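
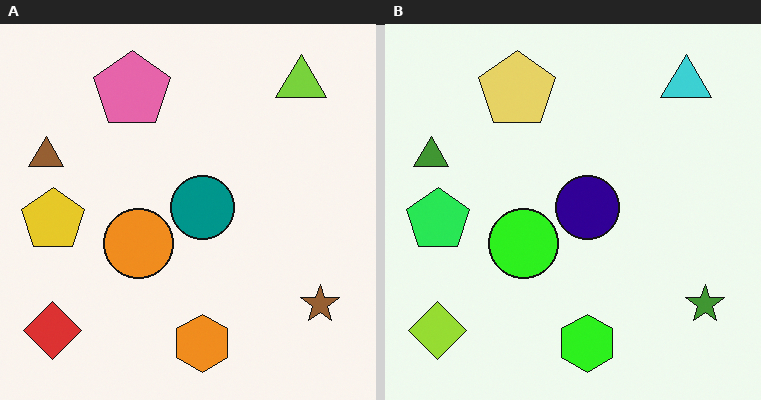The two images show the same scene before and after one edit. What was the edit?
The image was hue-shifted noticeably.

Every shape's color has rotated by the same amount around the hue wheel — a uniform hue shift.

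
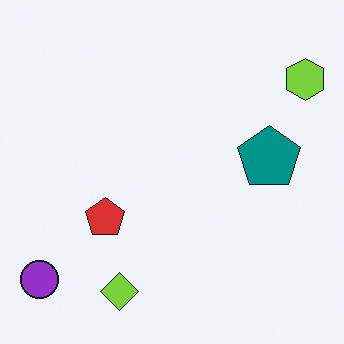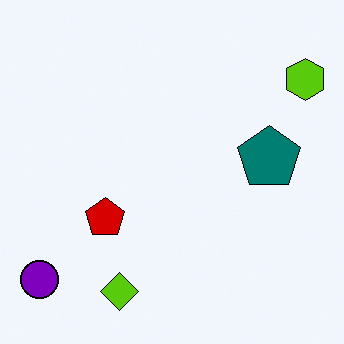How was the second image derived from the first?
The second image is the first given slightly increased contrast.

Tones are pushed away from mid-grey across the whole image — a global contrast change.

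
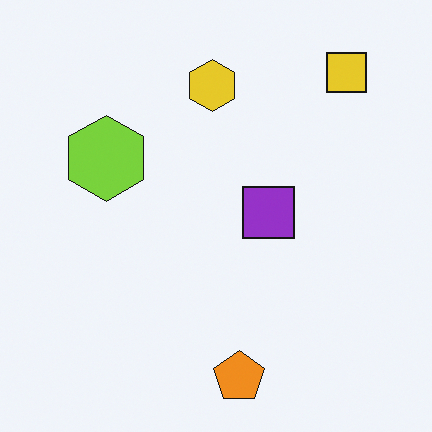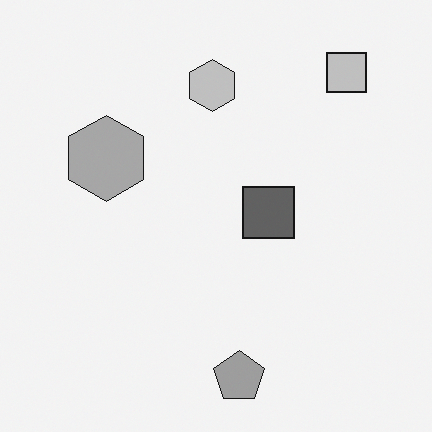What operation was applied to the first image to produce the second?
The transformation is: converted to grayscale.

All color is removed — every shape is now a shade of grey.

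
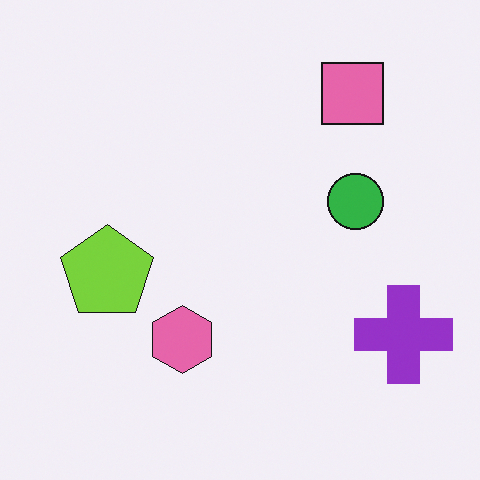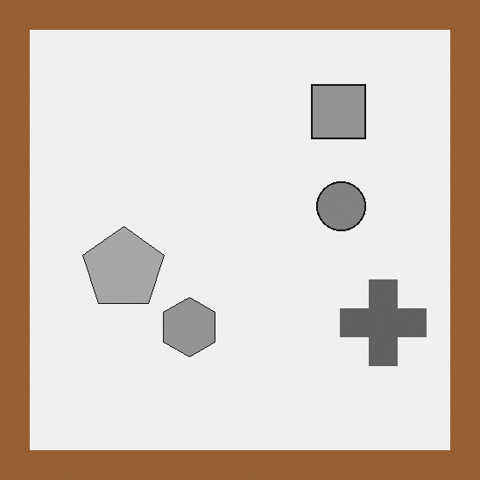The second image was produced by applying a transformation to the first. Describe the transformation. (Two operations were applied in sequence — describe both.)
It was converted to grayscale, then framed with a brown border.

All color is removed — every shape is now a shade of grey. A solid brown frame runs around the edge of the second image, with the content slightly shrunk inside it.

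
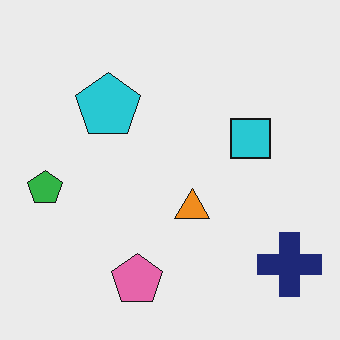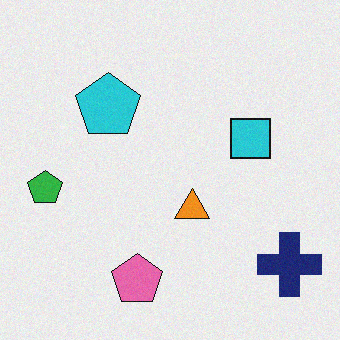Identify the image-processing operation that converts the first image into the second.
The image was degraded with light additive noise.

Random speckle covers the whole image, including the flat background.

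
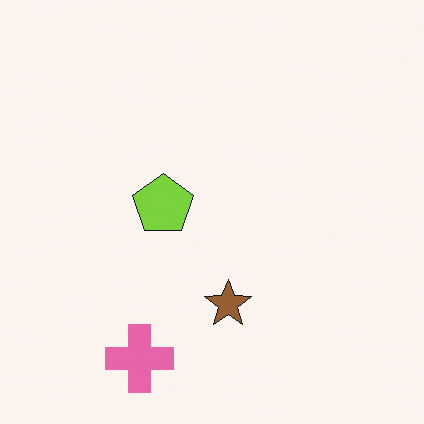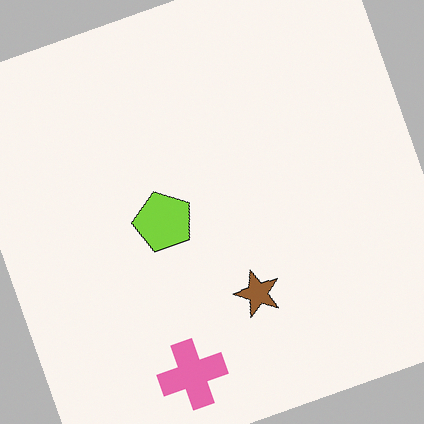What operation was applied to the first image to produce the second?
The image was rotated counter-clockwise by a moderate amount.

Every shape is tilted by the same angle and the image corners show triangular fill wedges — a whole-image rotation by a non-right angle.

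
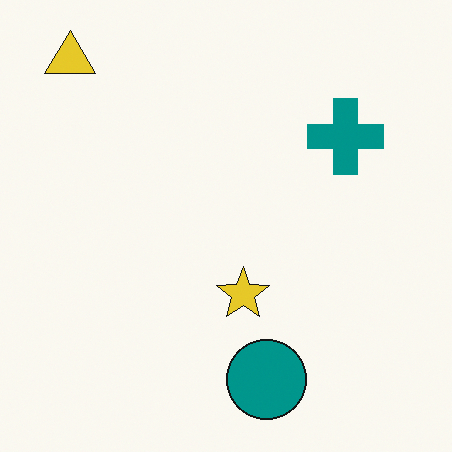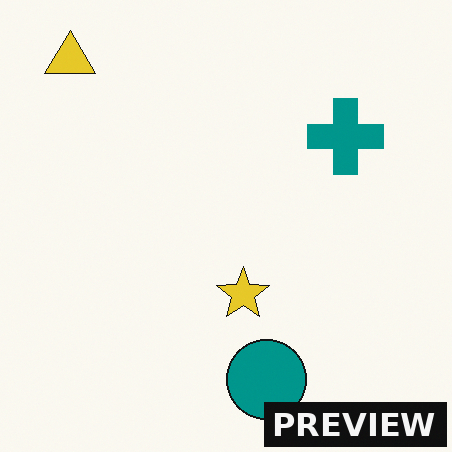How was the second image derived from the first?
Watermarked with the text "PREVIEW" in the lower-right corner.

A dark label reading "PREVIEW" appears in the lower-right corner.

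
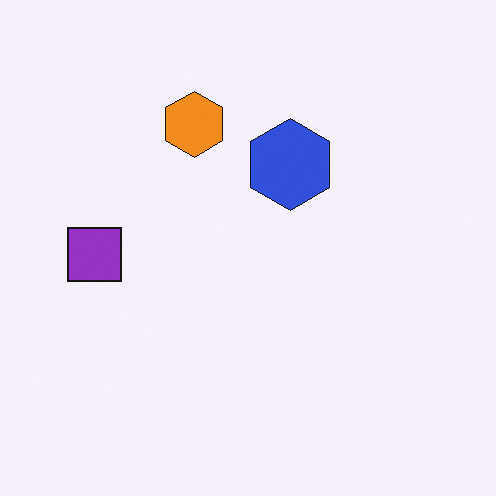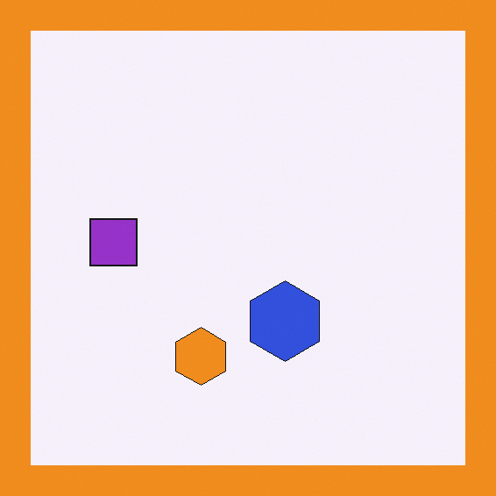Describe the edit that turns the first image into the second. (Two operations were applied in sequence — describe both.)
The second image is the first flipped vertically (top ↔ bottom), then framed with a orange border.

The orange hexagon is in the top of the first image and the bottom of the second — shapes on opposite sides of the horizontal midline have swapped in a mirror flip. A solid orange frame runs around the edge of the second image, with the content slightly shrunk inside it.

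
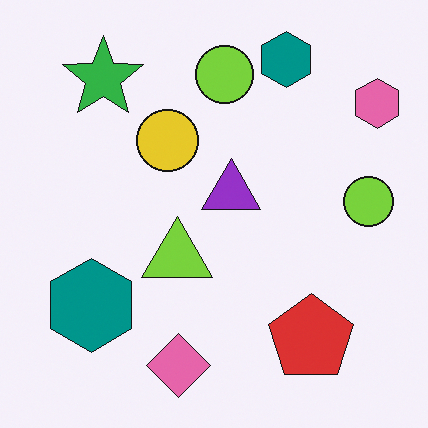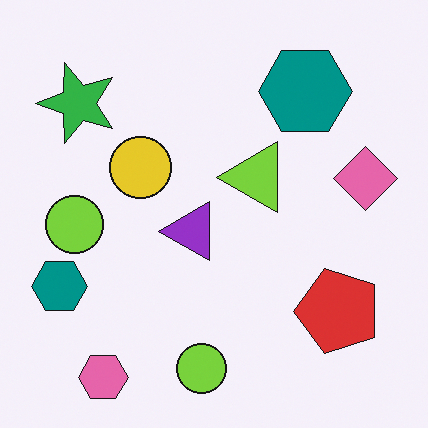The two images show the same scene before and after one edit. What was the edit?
The transformation is: transposed (reflected across the top-left ↔ bottom-right diagonal).

Shapes have swapped their row and column positions — what was in the top-right is now in the bottom-left — a diagonal reflection.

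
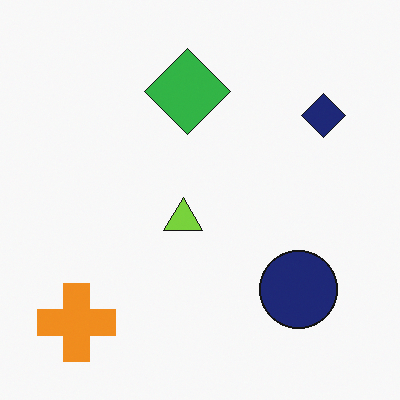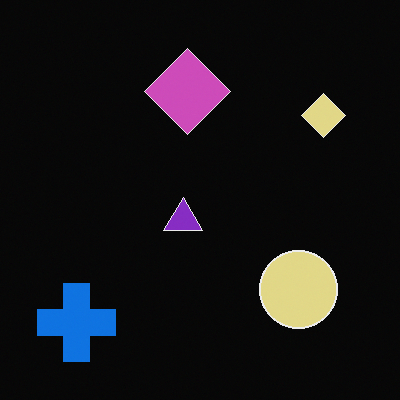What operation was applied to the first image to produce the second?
The image was color-inverted (negative).

The light background has become dark and every shape's color is its complement — a photographic negative.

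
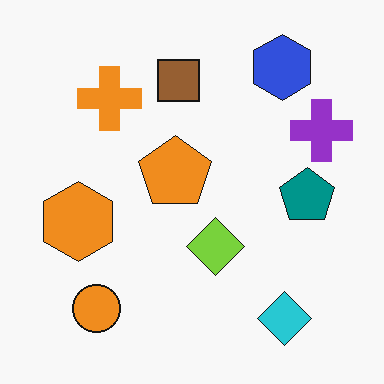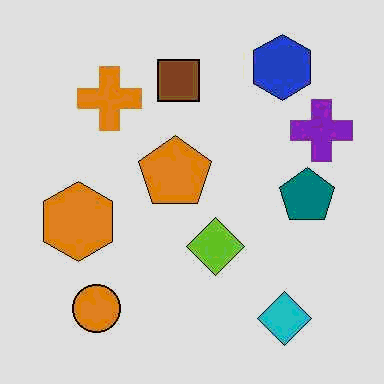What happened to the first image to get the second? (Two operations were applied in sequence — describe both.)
The transformation is: JPEG-compressed with visible artifacts, then posterized to a reduced palette.

Blocky 8×8 compression artifacts appear around shape edges and the flat background shows ringing — characteristic JPEG degradation. Each flat color has snapped to a coarser quantized level — most visibly, the near-white background has dropped to a flat grey.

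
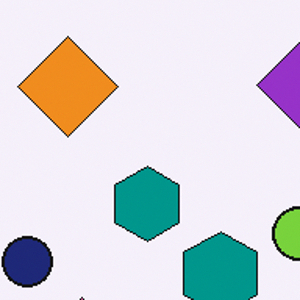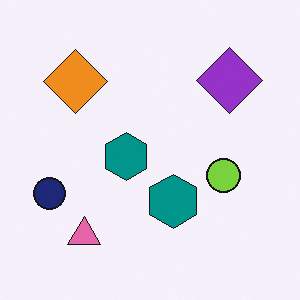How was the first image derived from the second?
Cropped to a modestly smaller region and rescaled.

The visible shapes are larger and the field of view is narrower; shapes near the original edges may be partly or wholly outside the frame — a crop-and-rescale.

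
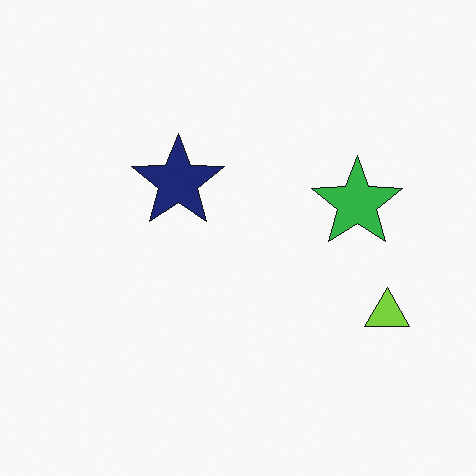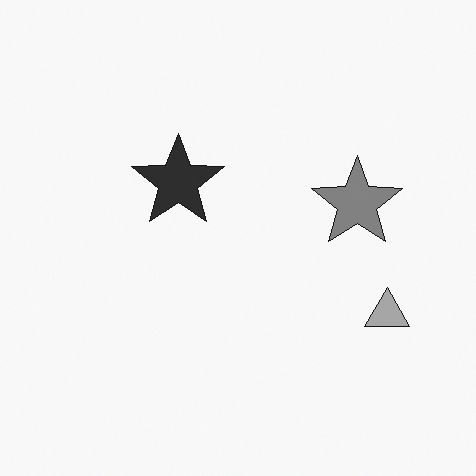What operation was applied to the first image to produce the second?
The image was converted to grayscale.

All color is removed — every shape is now a shade of grey.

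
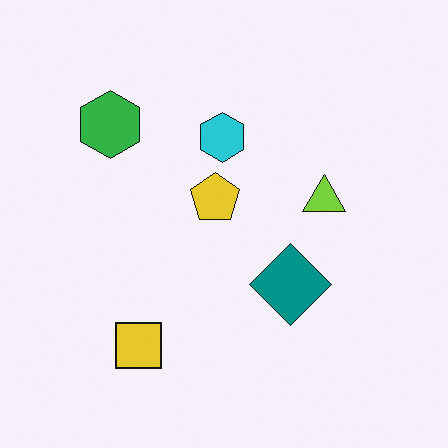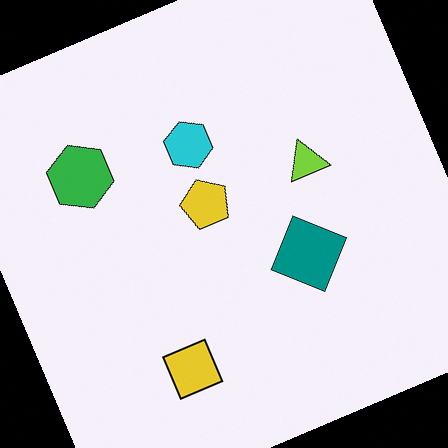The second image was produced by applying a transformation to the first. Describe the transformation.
The second image is the first rotated counter-clockwise by a moderate amount.

Every shape is tilted by the same angle and the image corners show triangular fill wedges — a whole-image rotation by a non-right angle.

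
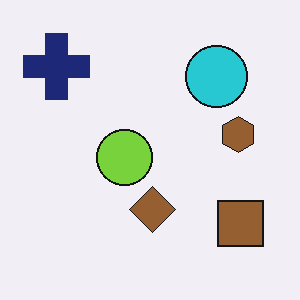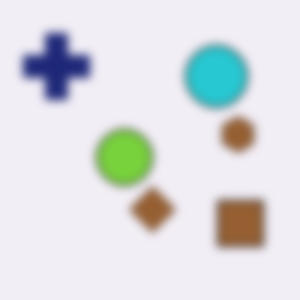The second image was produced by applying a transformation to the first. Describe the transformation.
This is the original image moderately blurred.

Shape edges and outlines are uniformly softened across the whole image.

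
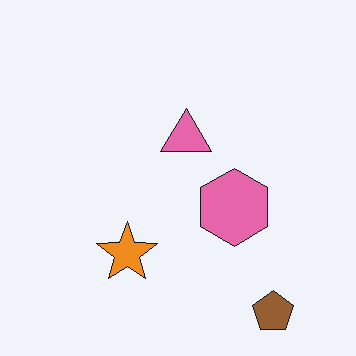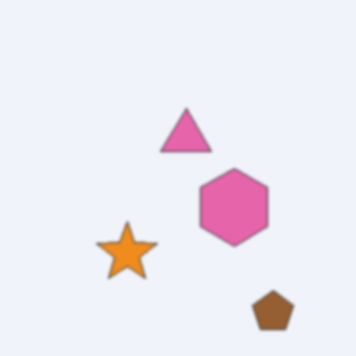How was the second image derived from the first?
The transformation is: lightly blurred.

Shape edges and outlines are uniformly softened across the whole image.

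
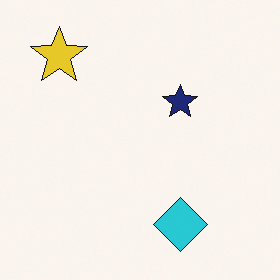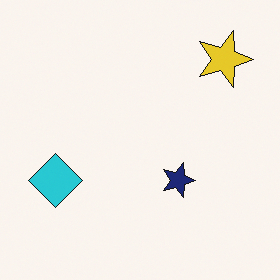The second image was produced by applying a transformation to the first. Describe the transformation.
This is the original image rotated 90° clockwise.

The yellow star sits in the top-left of the first image and the top-right of the second — consistent with a whole-image 90° clockwise rotation.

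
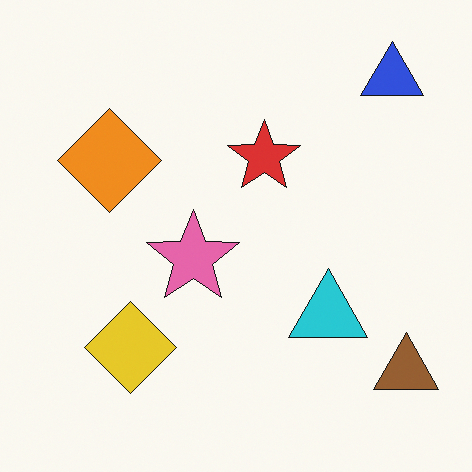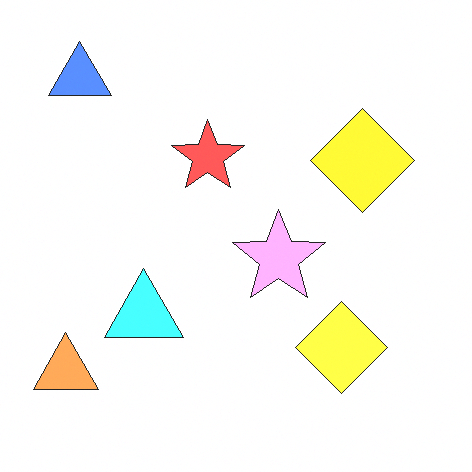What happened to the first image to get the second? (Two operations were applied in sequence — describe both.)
It was flipped horizontally (left ↔ right), then noticeably brightened.

The brown triangle is in the bottom-right of the first image and the bottom-left of the second — shapes on opposite sides of the vertical midline have swapped in a mirror flip. Every pixel — background and shapes alike — is uniformly brightened.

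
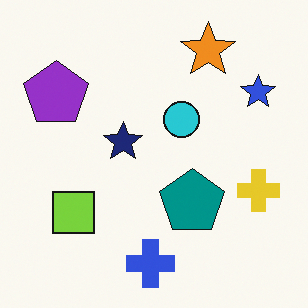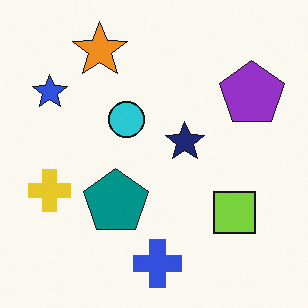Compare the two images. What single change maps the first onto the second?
It was flipped horizontally (left ↔ right).

The blue star is in the top-right of the first image and the top-left of the second — shapes on opposite sides of the vertical midline have swapped in a mirror flip.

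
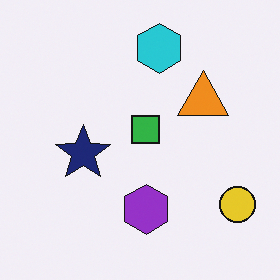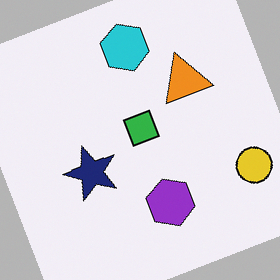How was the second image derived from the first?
The transformation is: rotated counter-clockwise by a clearly visible amount.

Every shape is tilted by the same angle and the image corners show triangular fill wedges — a whole-image rotation by a non-right angle.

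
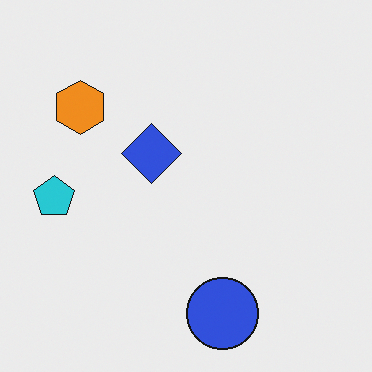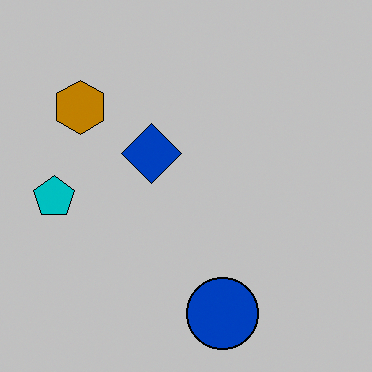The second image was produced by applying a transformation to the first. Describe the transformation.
Aggressively posterized.

Each flat color has snapped to a coarser quantized level — most visibly, the near-white background has dropped to a flat grey.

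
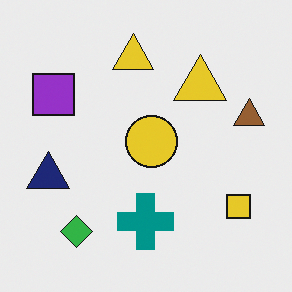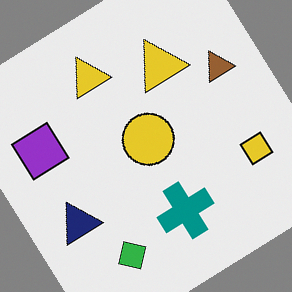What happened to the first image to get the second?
Rotated counter-clockwise by a large amount — several tens of degrees.

Every shape is tilted by the same angle and the image corners show triangular fill wedges — a whole-image rotation by a non-right angle.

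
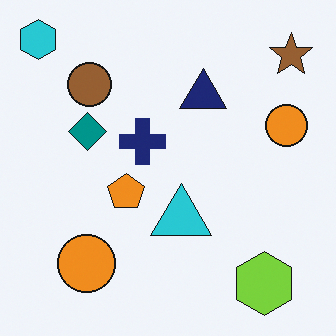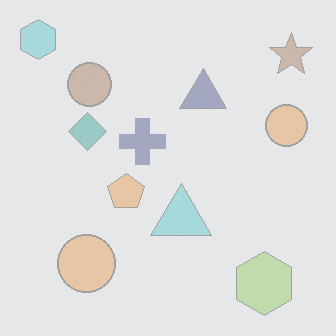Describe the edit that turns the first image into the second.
The image was given much lower contrast.

Tones are pushed toward mid-grey across the whole image — a global contrast change.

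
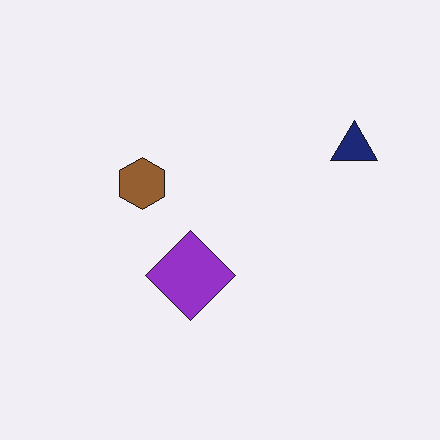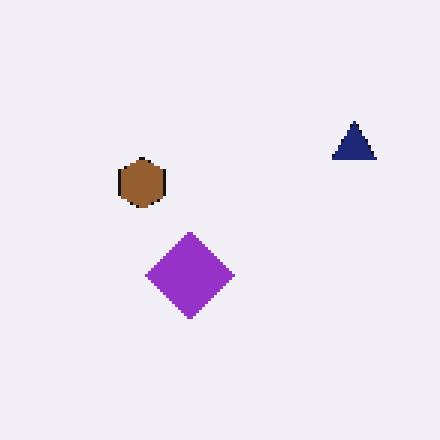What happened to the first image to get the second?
The image was mildly pixelated.

Shapes are reduced to large square blocks; fine edges and outlines are lost — a downscale-then-upscale (mosaic) effect.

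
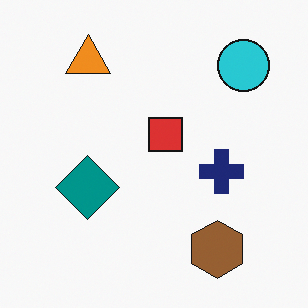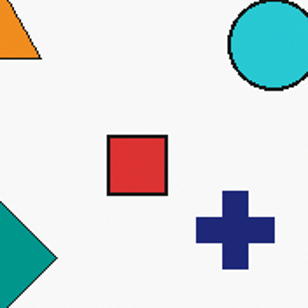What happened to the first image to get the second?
This is the original image cropped to a noticeably smaller region and rescaled.

The visible shapes are larger and the field of view is narrower; shapes near the original edges may be partly or wholly outside the frame — a crop-and-rescale.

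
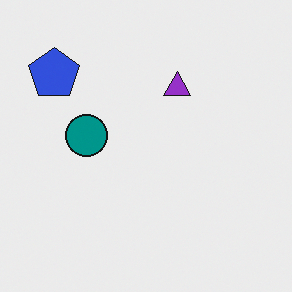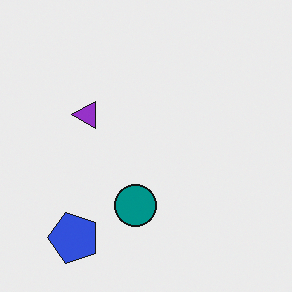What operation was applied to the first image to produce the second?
Rotated 90° counter-clockwise.

The blue pentagon sits in the top-left of the first image and the bottom-left of the second — consistent with a whole-image 90° counter-clockwise rotation.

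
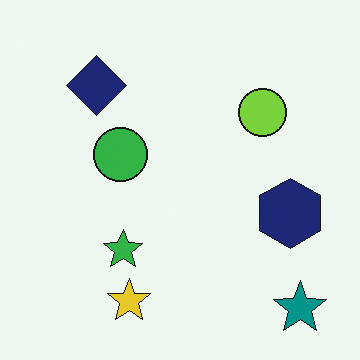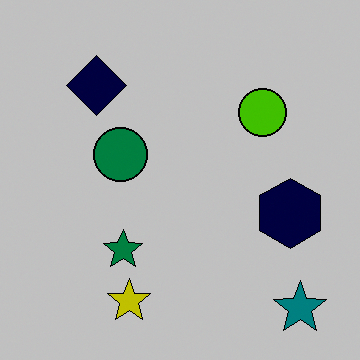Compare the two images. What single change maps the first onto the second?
It was heavily posterized to just a handful of flat colors.

Each flat color has snapped to a coarser quantized level — most visibly, the near-white background has dropped to a flat grey.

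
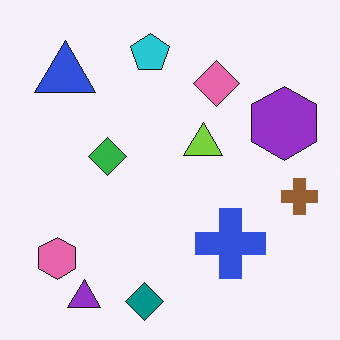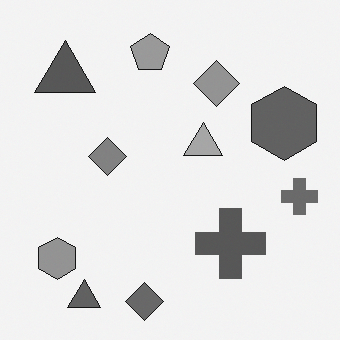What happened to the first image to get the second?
The transformation is: converted to grayscale.

All color is removed — every shape is now a shade of grey.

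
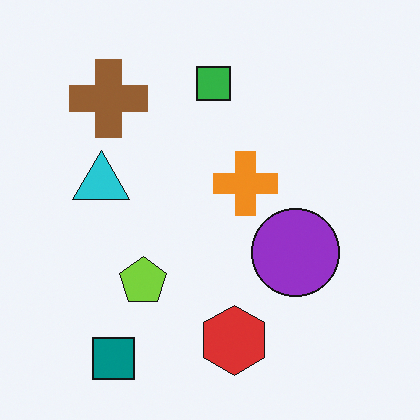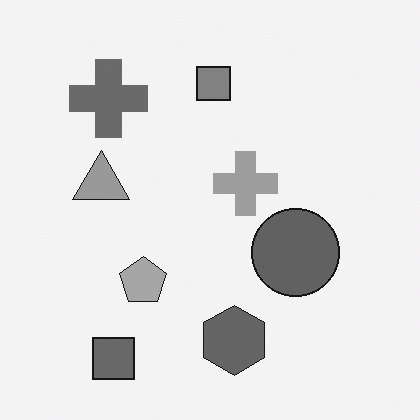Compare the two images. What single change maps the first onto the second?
The second image is the first converted to grayscale.

All color is removed — every shape is now a shade of grey.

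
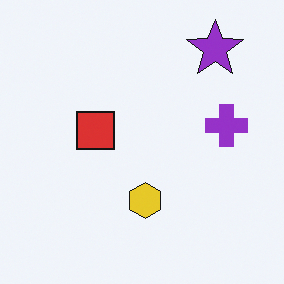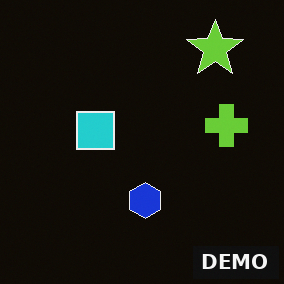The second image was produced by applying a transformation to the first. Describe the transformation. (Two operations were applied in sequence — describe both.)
Color-inverted (negative), then watermarked with the text "DEMO" in the lower-right corner.

The light background has become dark and every shape's color is its complement — a photographic negative. A dark label reading "DEMO" appears in the lower-right corner.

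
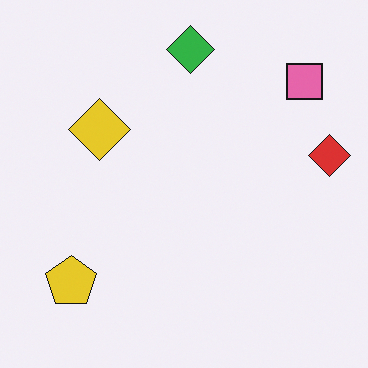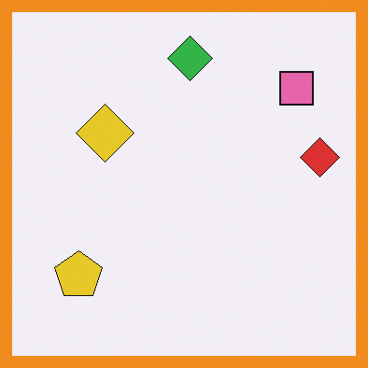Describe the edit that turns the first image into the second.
The second image is the first framed with a orange border.

A solid orange frame runs around the edge of the second image, with the content slightly shrunk inside it.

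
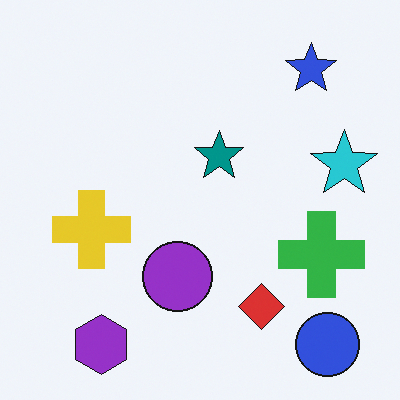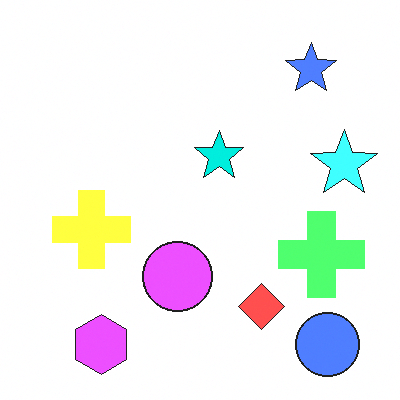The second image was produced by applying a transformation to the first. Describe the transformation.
Substantially brightened.

Every pixel — background and shapes alike — is uniformly brightened.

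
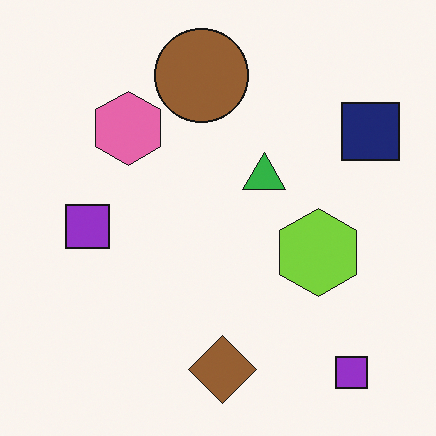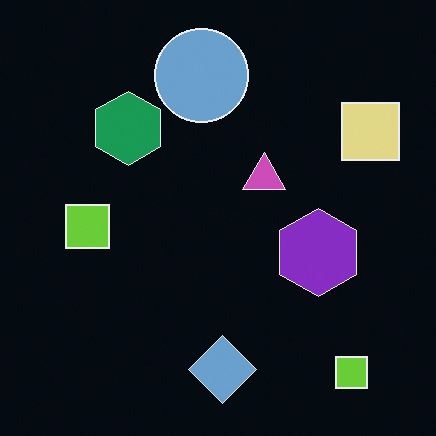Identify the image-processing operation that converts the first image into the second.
Color-inverted (negative).

The light background has become dark and every shape's color is its complement — a photographic negative.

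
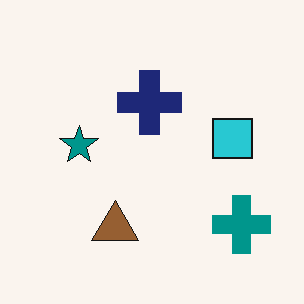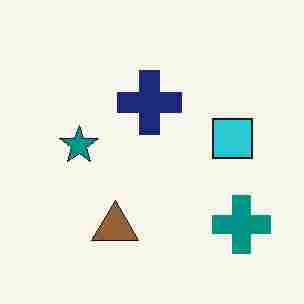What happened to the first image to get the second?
The image was degraded with heavy JPEG compression.

Blocky 8×8 compression artifacts appear around shape edges and the flat background shows ringing — characteristic JPEG degradation.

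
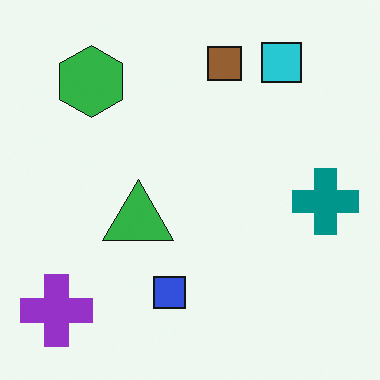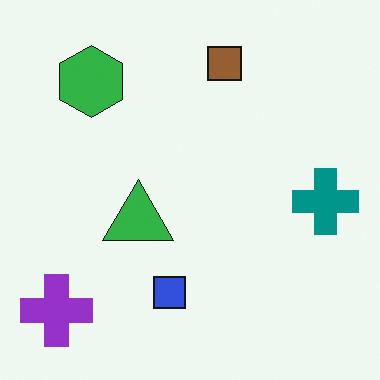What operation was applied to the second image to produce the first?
It was overlaid with an additional cyan square.

A cyan square appears in the first image that is absent from the second.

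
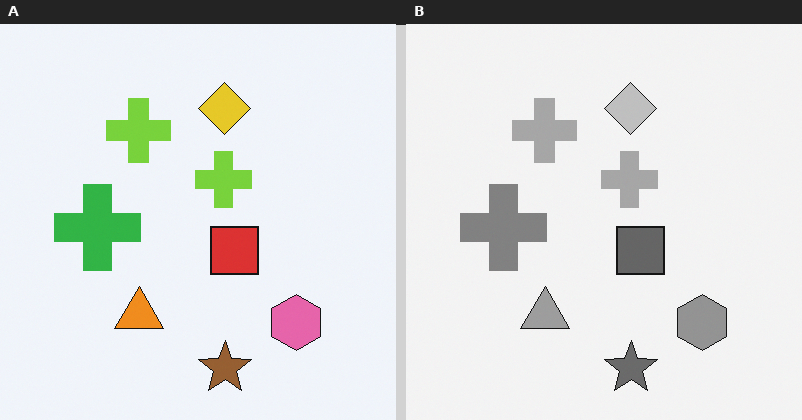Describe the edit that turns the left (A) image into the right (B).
The transformation is: converted to grayscale.

All color is removed — every shape is now a shade of grey.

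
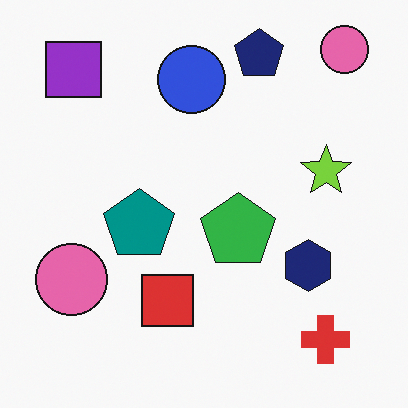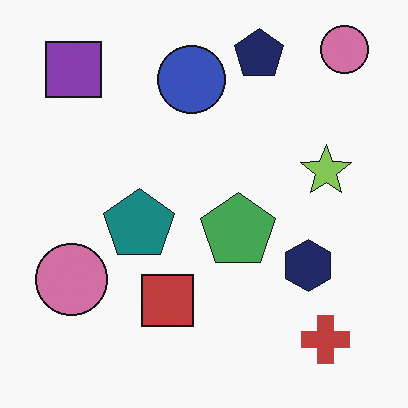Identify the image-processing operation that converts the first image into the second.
It was slightly desaturated.

All colors are more muted and greyish — a global saturation change.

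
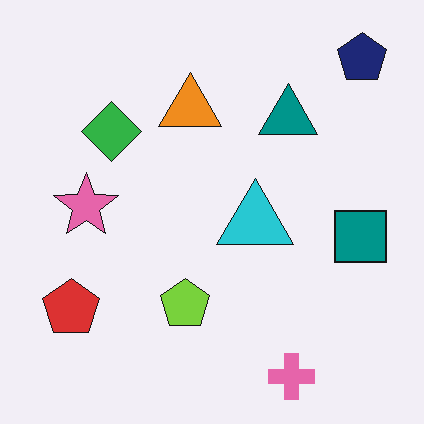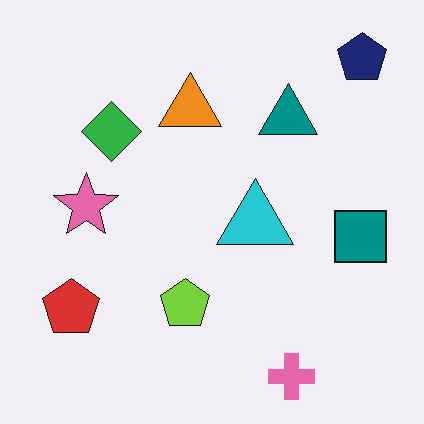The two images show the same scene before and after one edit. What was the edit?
Given moderate JPEG compression.

Blocky 8×8 compression artifacts appear around shape edges and the flat background shows ringing — characteristic JPEG degradation.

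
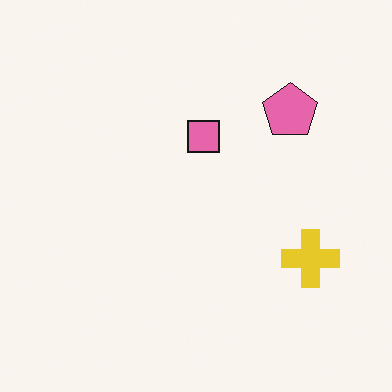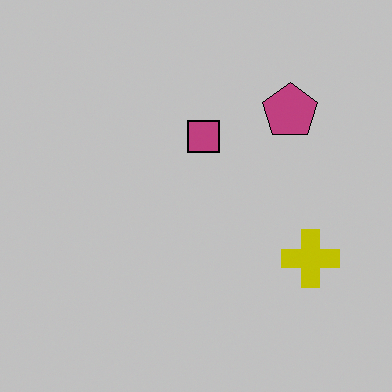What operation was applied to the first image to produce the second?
The image was aggressively posterized.

Each flat color has snapped to a coarser quantized level — most visibly, the near-white background has dropped to a flat grey.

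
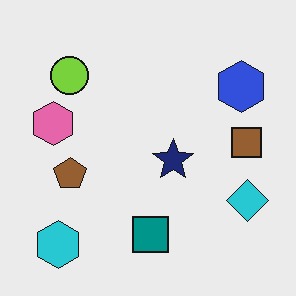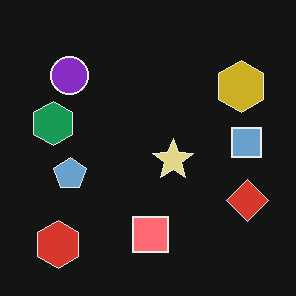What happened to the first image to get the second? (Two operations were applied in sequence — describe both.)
The transformation is: JPEG-compressed with visible artifacts, then color-inverted (negative).

Blocky 8×8 compression artifacts appear around shape edges and the flat background shows ringing — characteristic JPEG degradation. The light background has become dark and every shape's color is its complement — a photographic negative.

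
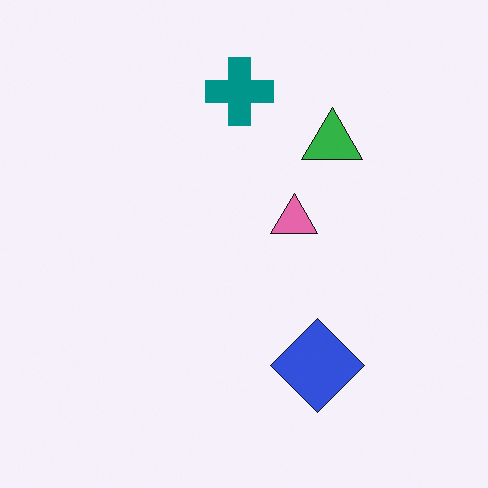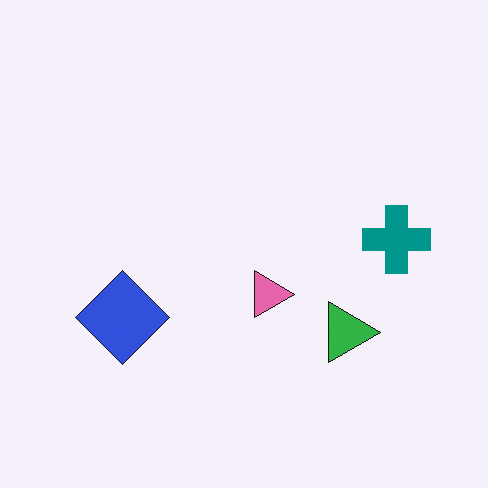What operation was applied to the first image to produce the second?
Rotated 90° clockwise.

The teal cross sits in the top of the first image and the right of the second — consistent with a whole-image 90° clockwise rotation.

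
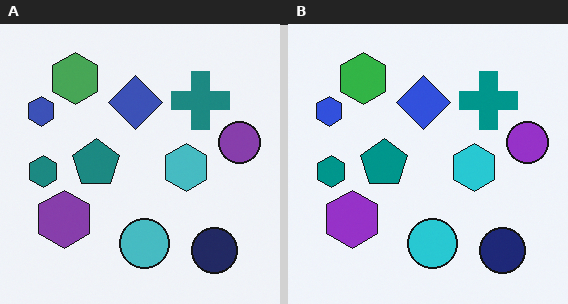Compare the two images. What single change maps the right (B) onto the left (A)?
Slightly desaturated.

All colors are more muted and greyish — a global saturation change.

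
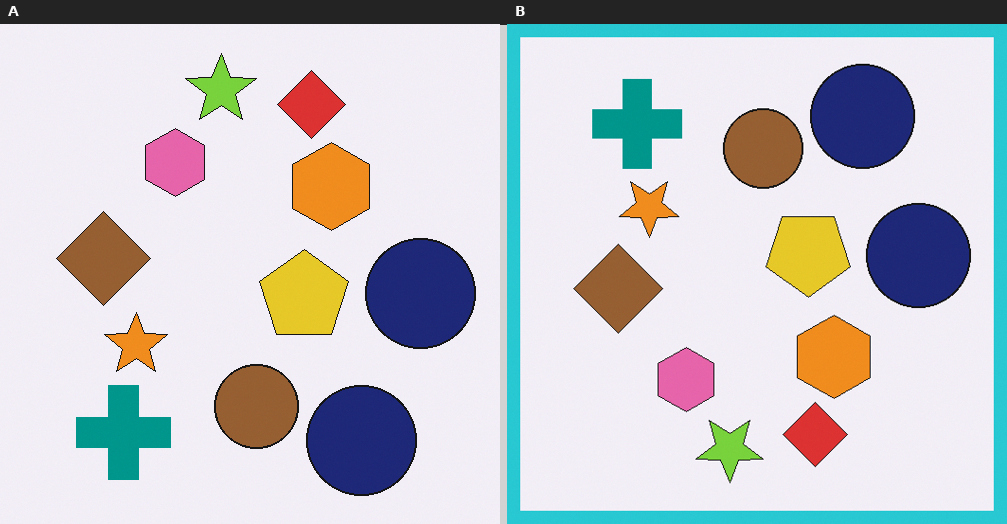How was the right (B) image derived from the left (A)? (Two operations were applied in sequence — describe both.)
It was flipped vertically (top ↔ bottom), then framed with a cyan border.

The lime star is in the top of the left (A) image and the bottom of the right (B) — shapes on opposite sides of the horizontal midline have swapped in a mirror flip. A solid cyan frame runs around the edge of the right (B) image, with the content slightly shrunk inside it.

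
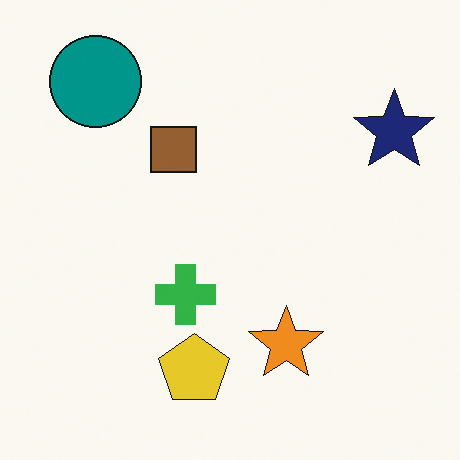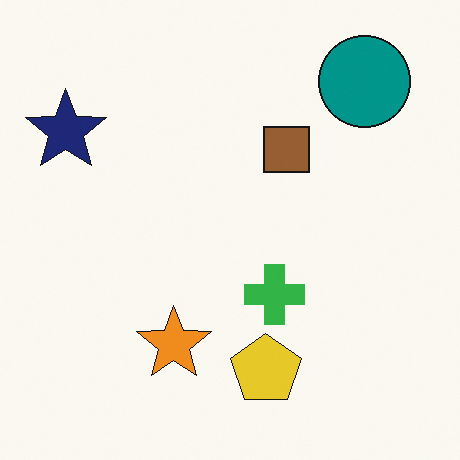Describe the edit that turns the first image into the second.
Flipped horizontally (left ↔ right).

The navy star is in the top-right of the first image and the top-left of the second — shapes on opposite sides of the vertical midline have swapped in a mirror flip.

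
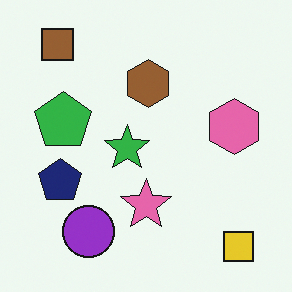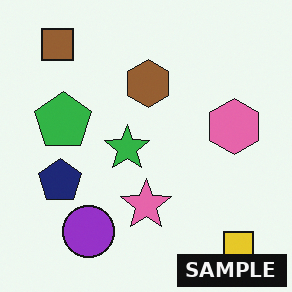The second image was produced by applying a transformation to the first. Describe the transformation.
It was watermarked with the text "SAMPLE" in the lower-right corner.

A dark label reading "SAMPLE" appears in the lower-right corner.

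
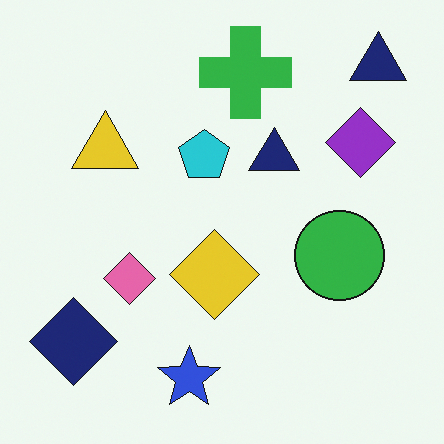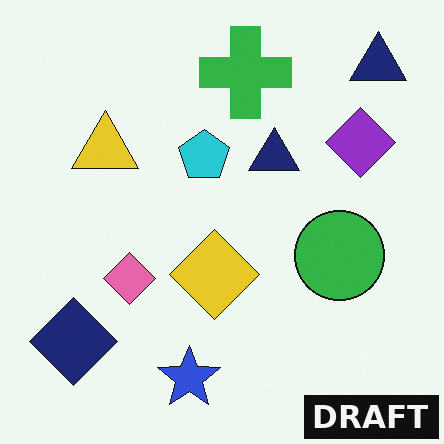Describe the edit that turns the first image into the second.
This is the original image watermarked with the text "DRAFT" in the lower-right corner.

A dark label reading "DRAFT" appears in the lower-right corner.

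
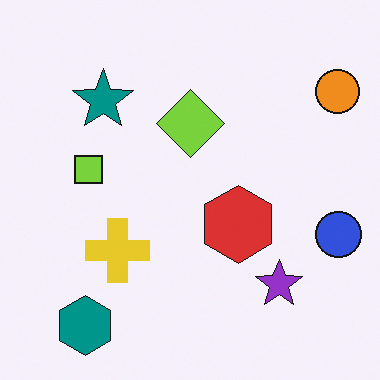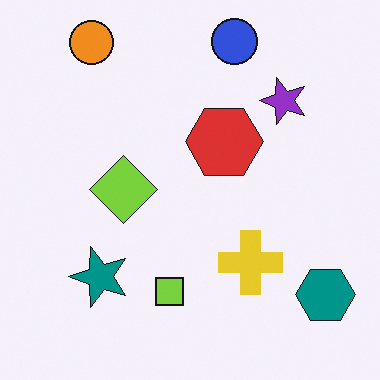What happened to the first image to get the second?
The transformation is: rotated 90° counter-clockwise.

The orange circle sits in the top-right of the first image and the top-left of the second — consistent with a whole-image 90° counter-clockwise rotation.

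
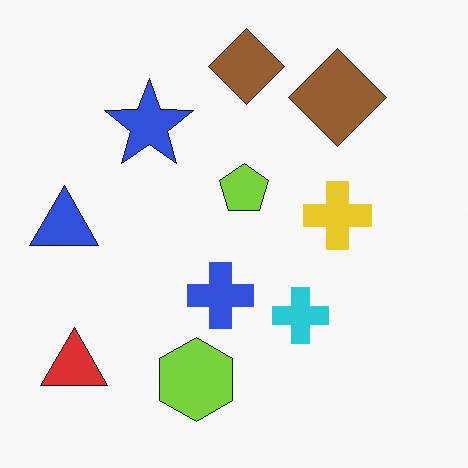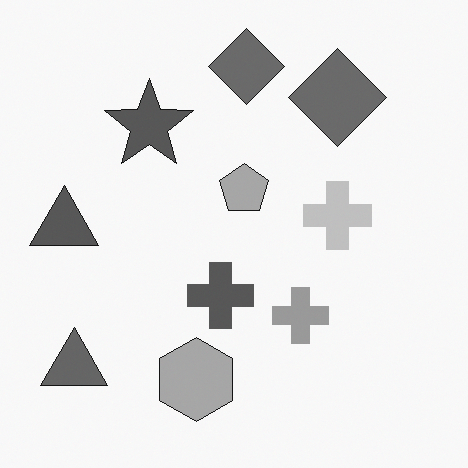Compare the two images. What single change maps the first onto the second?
The image was converted to grayscale.

All color is removed — every shape is now a shade of grey.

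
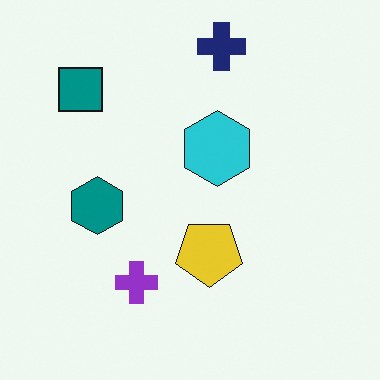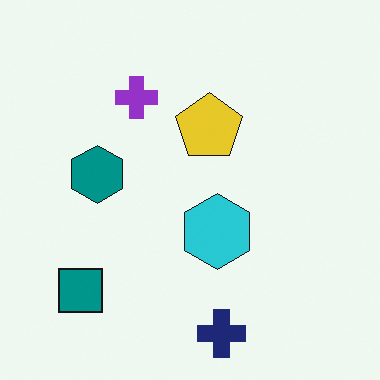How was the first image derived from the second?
This is the original image flipped vertically (top ↔ bottom).

The navy cross is in the bottom of the second image and the top of the first — shapes on opposite sides of the horizontal midline have swapped in a mirror flip.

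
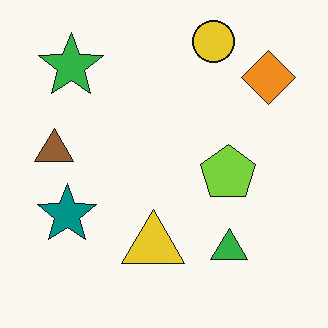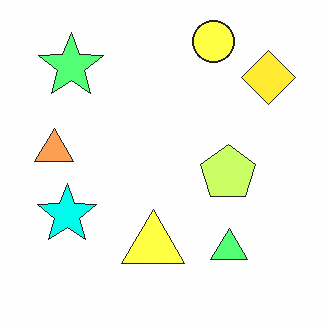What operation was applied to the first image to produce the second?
This is the original image substantially brightened.

Every pixel — background and shapes alike — is uniformly brightened.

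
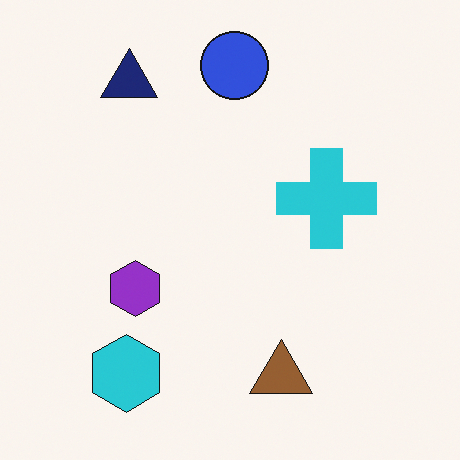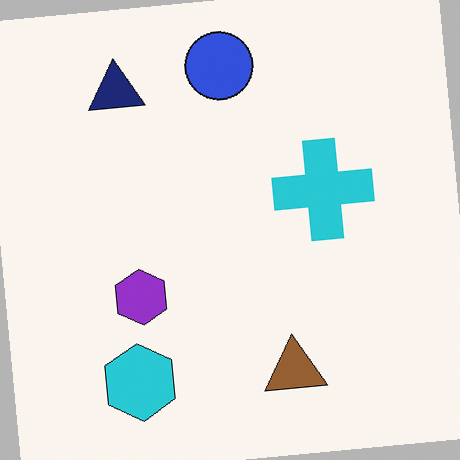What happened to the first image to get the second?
This is the original image rotated counter-clockwise by a few degrees.

Every shape is tilted by the same angle and the image corners show triangular fill wedges — a whole-image rotation by a non-right angle.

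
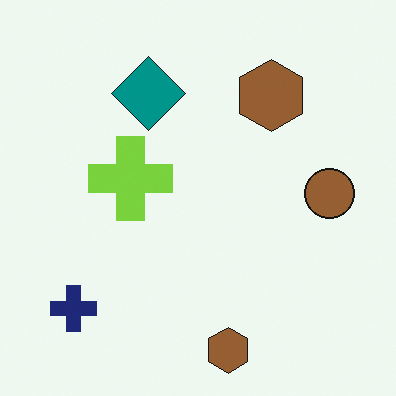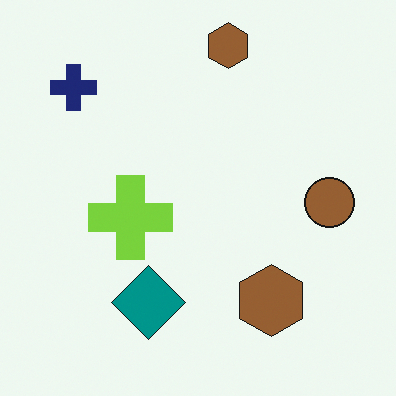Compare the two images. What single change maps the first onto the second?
The transformation is: flipped vertically (top ↔ bottom).

The navy cross is in the bottom-left of the first image and the top-left of the second — shapes on opposite sides of the horizontal midline have swapped in a mirror flip.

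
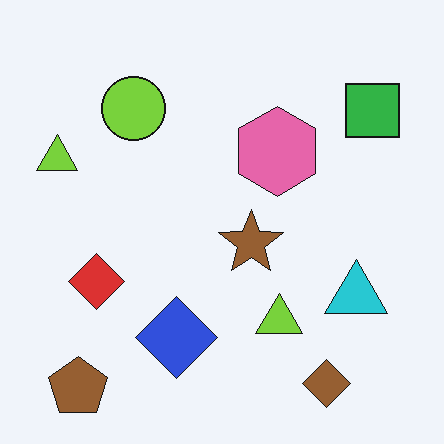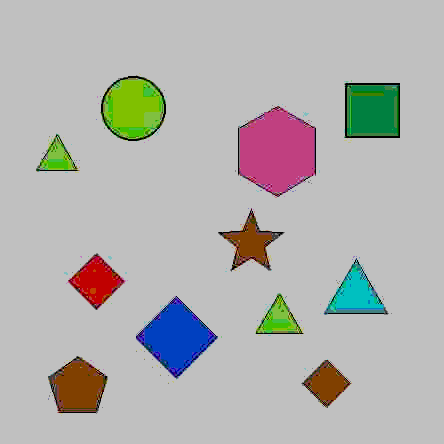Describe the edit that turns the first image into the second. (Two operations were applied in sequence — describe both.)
The image was degraded with heavy JPEG compression, then aggressively posterized.

Blocky 8×8 compression artifacts appear around shape edges and the flat background shows ringing — characteristic JPEG degradation. Each flat color has snapped to a coarser quantized level — most visibly, the near-white background has dropped to a flat grey.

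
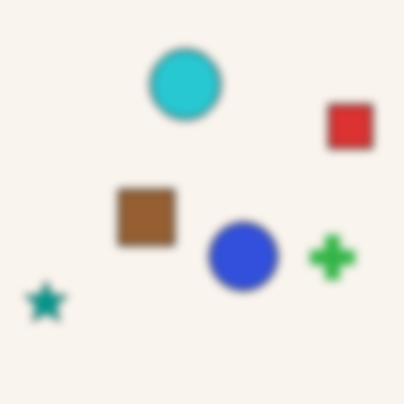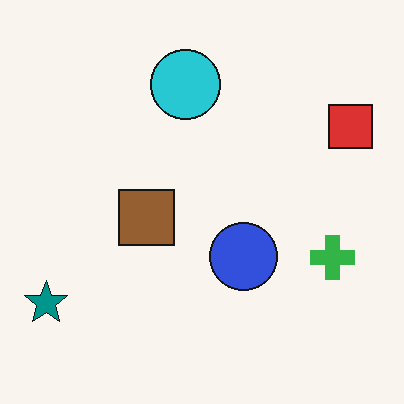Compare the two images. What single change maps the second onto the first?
Noticeably gaussian-blurred.

Shape edges and outlines are uniformly softened across the whole image.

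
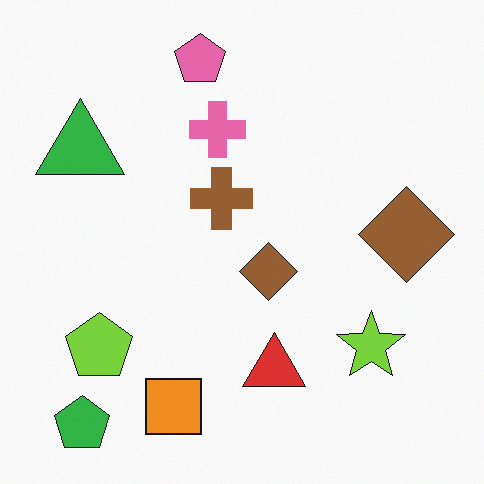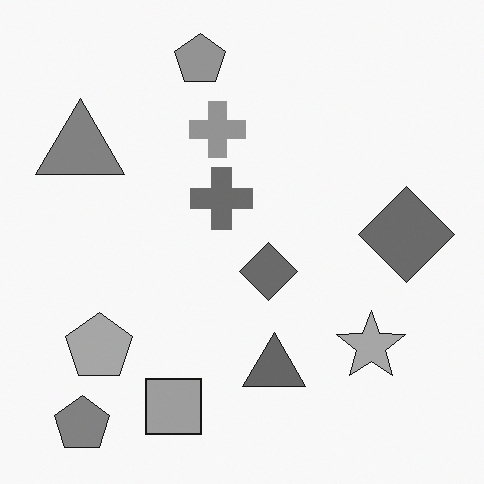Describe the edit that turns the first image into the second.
It was converted to grayscale.

All color is removed — every shape is now a shade of grey.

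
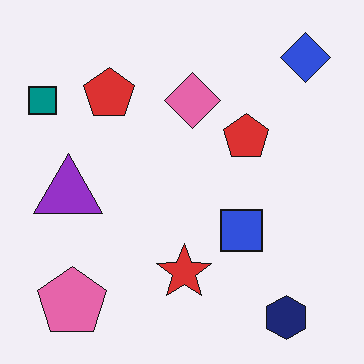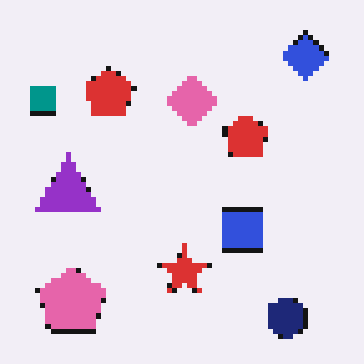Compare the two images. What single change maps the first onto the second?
Lightly pixelated (a mild mosaic effect).

Shapes are reduced to large square blocks; fine edges and outlines are lost — a downscale-then-upscale (mosaic) effect.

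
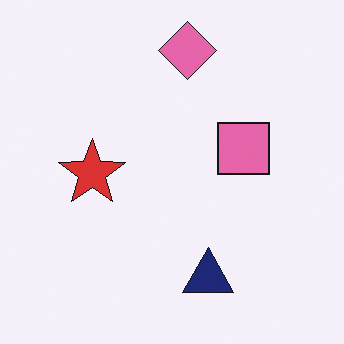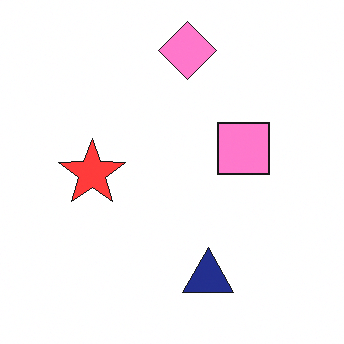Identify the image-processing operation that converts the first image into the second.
Slightly brightened.

Every pixel — background and shapes alike — is uniformly brightened.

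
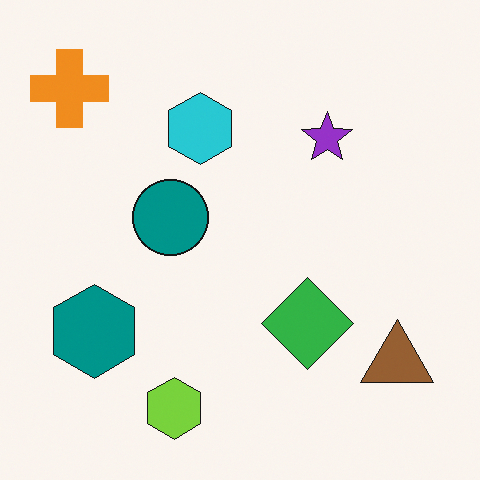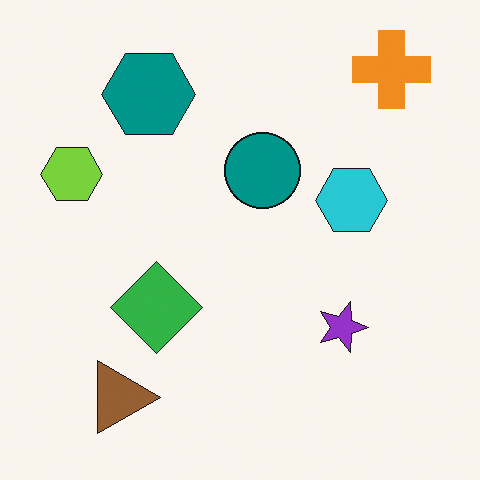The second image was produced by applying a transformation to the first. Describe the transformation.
The image was rotated 90° clockwise.

The orange cross sits in the top-left of the first image and the top-right of the second — consistent with a whole-image 90° clockwise rotation.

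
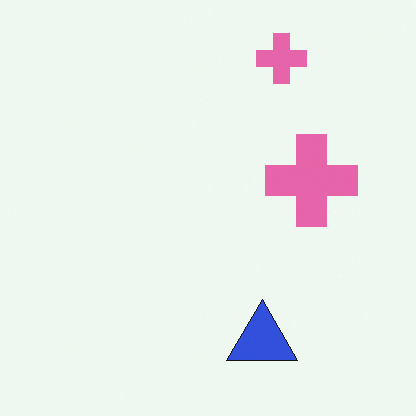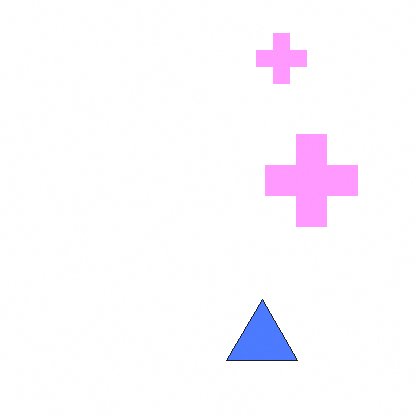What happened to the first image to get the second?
The image was brightened a lot.

Every pixel — background and shapes alike — is uniformly brightened.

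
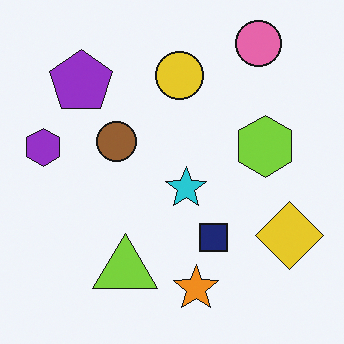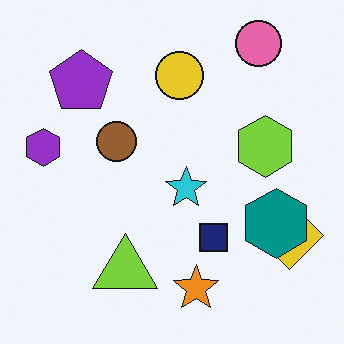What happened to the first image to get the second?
This is the original image overlaid with an additional teal hexagon.

A teal hexagon appears in the second image that is absent from the first.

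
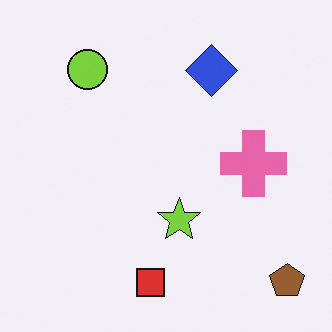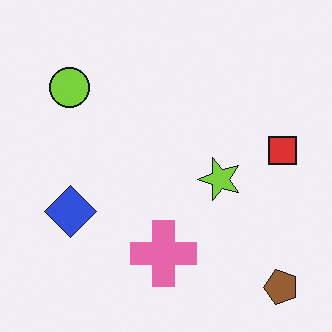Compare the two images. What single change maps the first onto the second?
The second image is the first transposed (reflected across the top-left ↔ bottom-right diagonal).

Shapes have swapped their row and column positions — what was in the top-right is now in the bottom-left — a diagonal reflection.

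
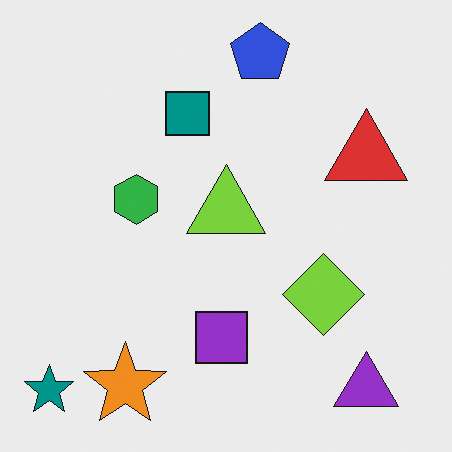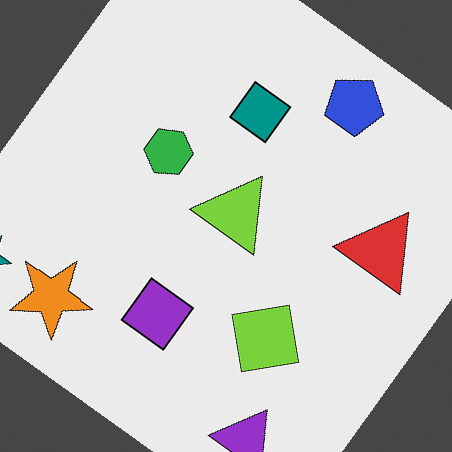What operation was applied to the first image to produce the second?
This is the original image rotated clockwise by a large amount — several tens of degrees.

Every shape is tilted by the same angle and the image corners show triangular fill wedges — a whole-image rotation by a non-right angle.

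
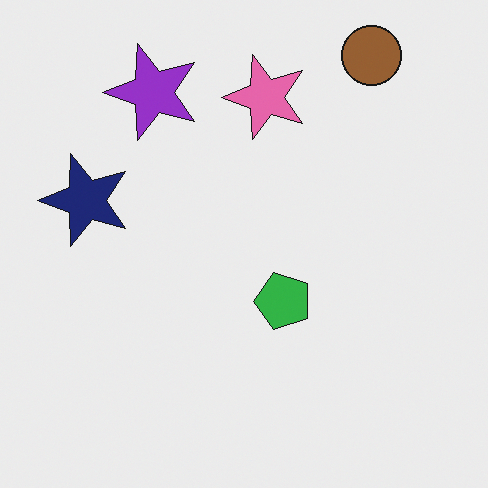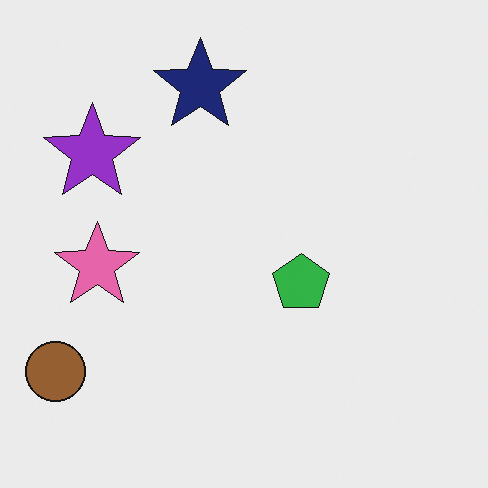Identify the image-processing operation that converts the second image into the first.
The transformation is: transposed (reflected across the top-left ↔ bottom-right diagonal).

Shapes have swapped their row and column positions — what was in the top-right is now in the bottom-left — a diagonal reflection.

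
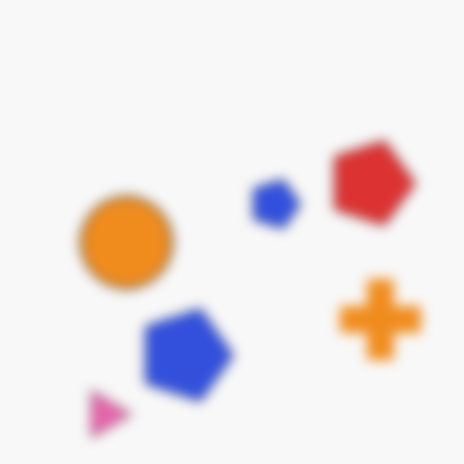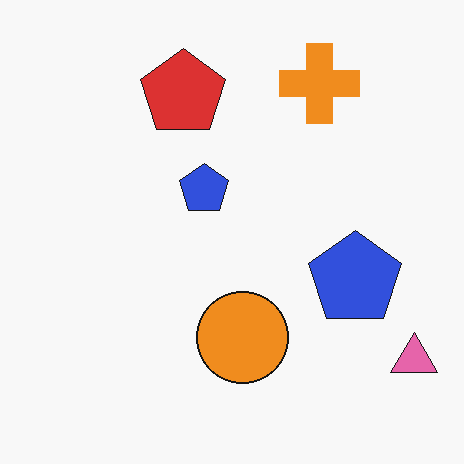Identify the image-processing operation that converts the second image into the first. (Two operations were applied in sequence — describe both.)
It was rotated 90° clockwise, then strongly gaussian-blurred.

The pink triangle sits in the bottom-right of the second image and the bottom-left of the first — consistent with a whole-image 90° clockwise rotation. Shape edges and outlines are uniformly softened across the whole image.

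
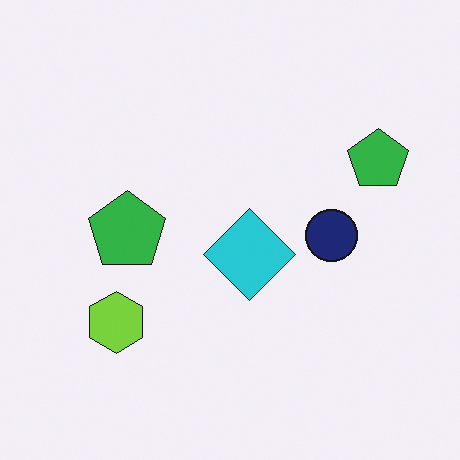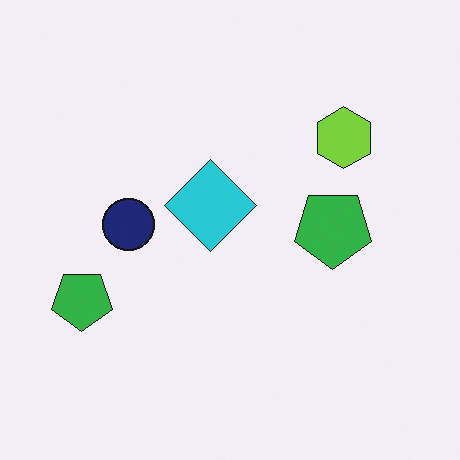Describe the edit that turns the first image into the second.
This is the original image rotated 180°.

The lime hexagon sits in the bottom-left of the first image and the top-right of the second — consistent with a whole-image 180° rotation.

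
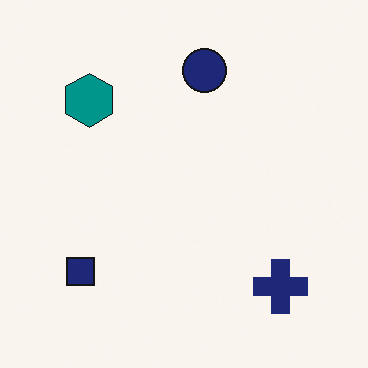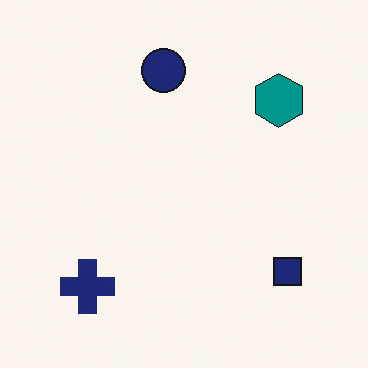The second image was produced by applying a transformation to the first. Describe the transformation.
This is the original image flipped horizontally (left ↔ right).

The navy square is in the bottom-left of the first image and the bottom-right of the second — shapes on opposite sides of the vertical midline have swapped in a mirror flip.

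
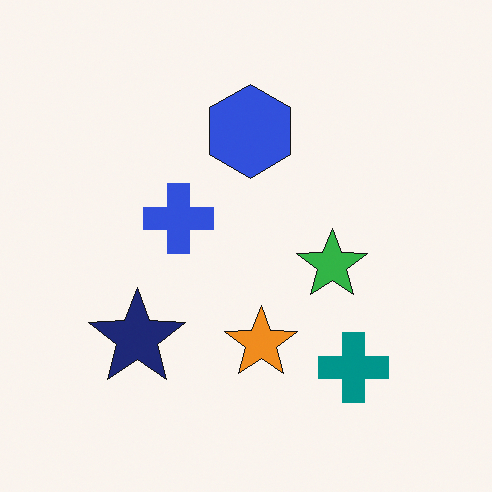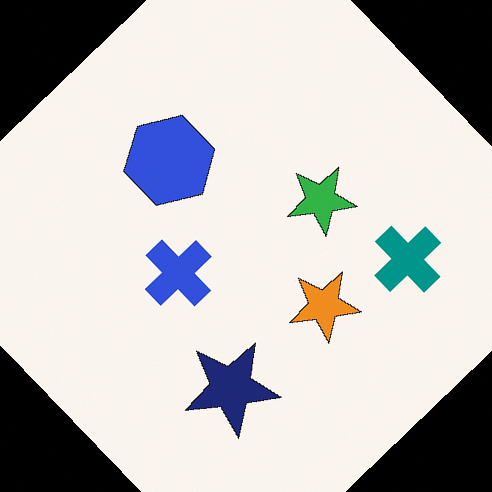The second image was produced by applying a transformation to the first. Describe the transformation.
This is the original image rotated counter-clockwise by a large amount — several tens of degrees.

Every shape is tilted by the same angle and the image corners show triangular fill wedges — a whole-image rotation by a non-right angle.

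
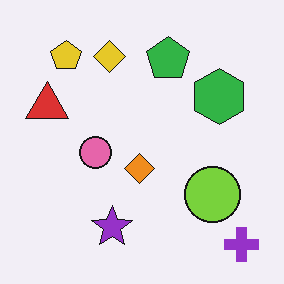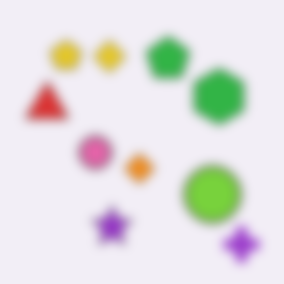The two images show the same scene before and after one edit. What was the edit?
The image was heavily blurred.

Shape edges and outlines are uniformly softened across the whole image.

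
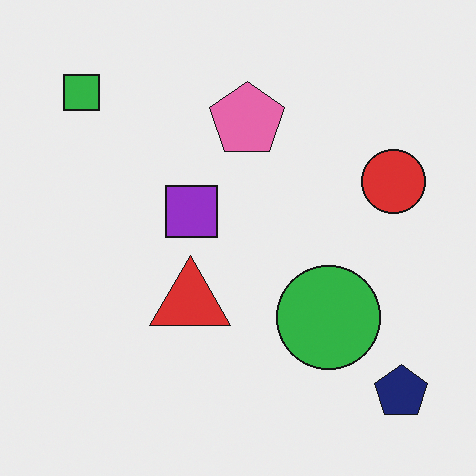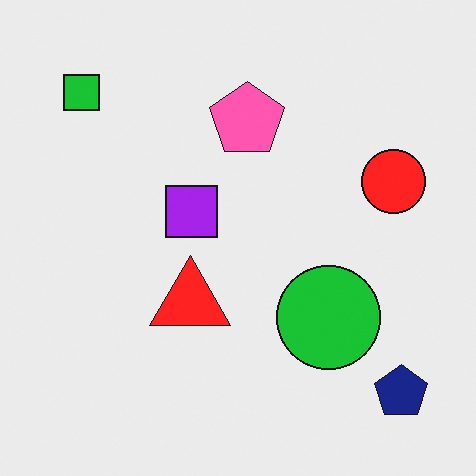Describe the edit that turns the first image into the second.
The transformation is: slightly oversaturated.

All colors are more vivid — a global saturation change.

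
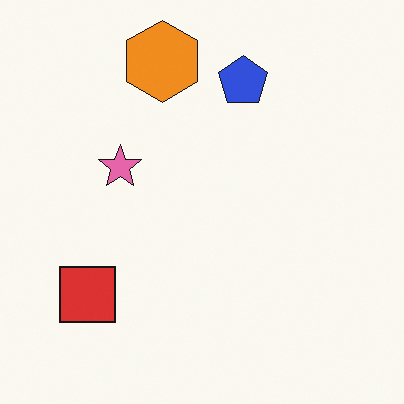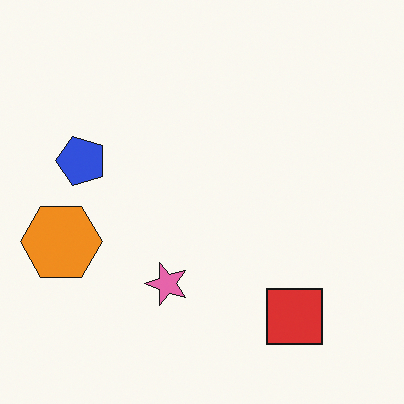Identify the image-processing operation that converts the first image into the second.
The transformation is: rotated 90° counter-clockwise.

The red square sits in the bottom-left of the first image and the bottom-right of the second — consistent with a whole-image 90° counter-clockwise rotation.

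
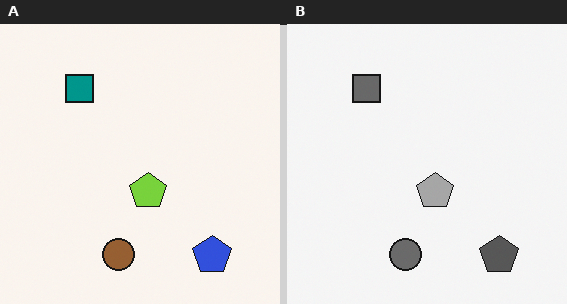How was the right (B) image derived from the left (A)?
Converted to grayscale.

All color is removed — every shape is now a shade of grey.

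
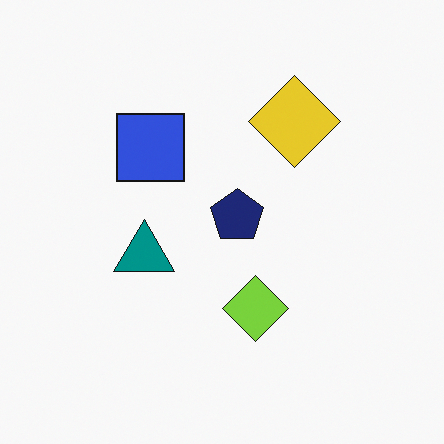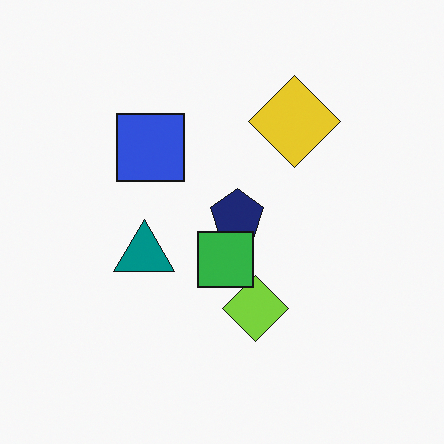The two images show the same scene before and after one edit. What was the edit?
Overlaid with an additional green square.

A green square appears in the second image that is absent from the first.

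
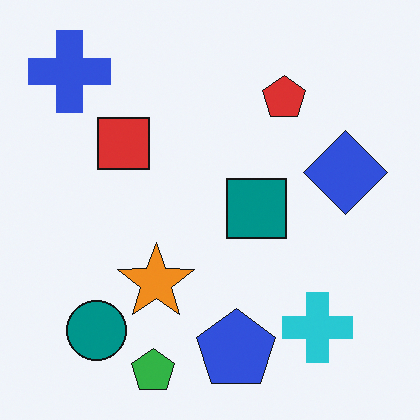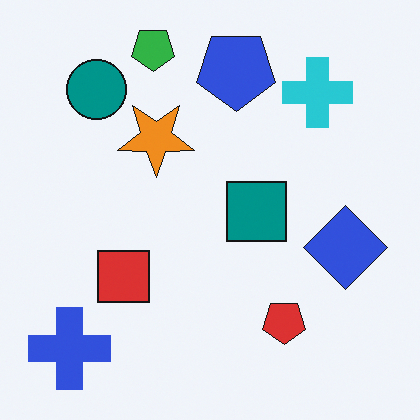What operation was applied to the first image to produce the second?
This is the original image flipped vertically (top ↔ bottom).

The green pentagon is in the bottom of the first image and the top of the second — shapes on opposite sides of the horizontal midline have swapped in a mirror flip.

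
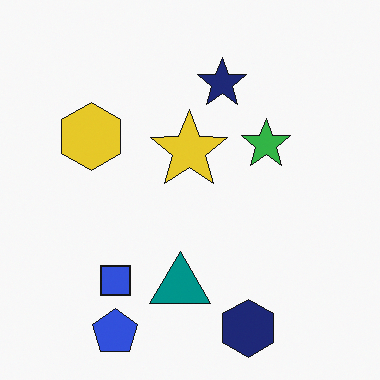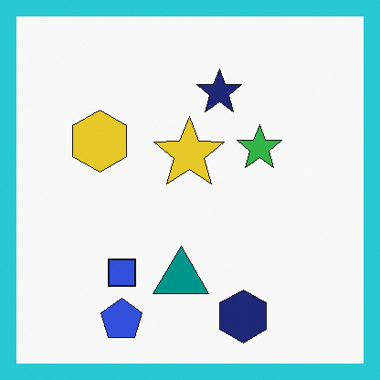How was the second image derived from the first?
The second image is the first framed with a cyan border.

A solid cyan frame runs around the edge of the second image, with the content slightly shrunk inside it.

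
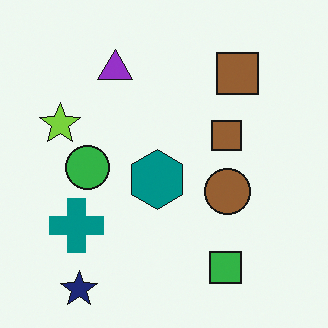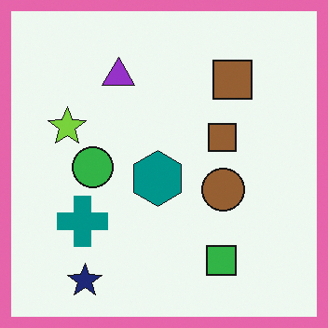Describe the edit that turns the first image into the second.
Framed with a pink border.

A solid pink frame runs around the edge of the second image, with the content slightly shrunk inside it.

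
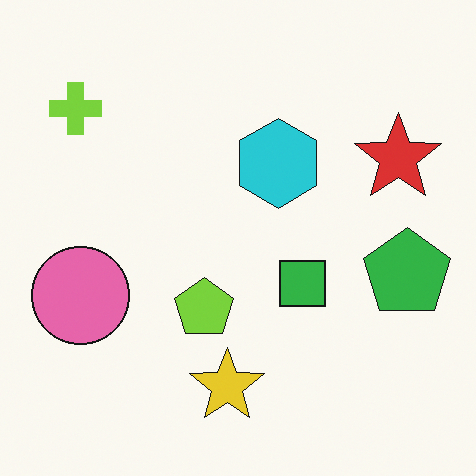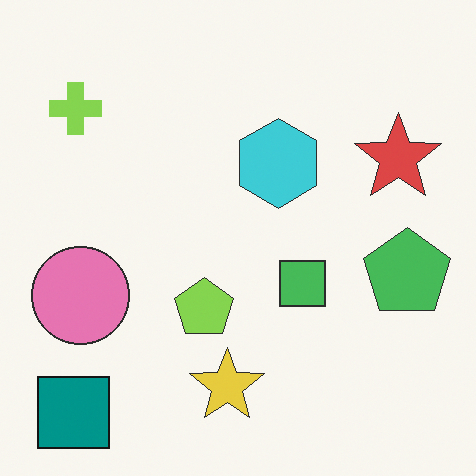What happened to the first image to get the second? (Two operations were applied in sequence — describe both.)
It was given slightly reduced contrast, then overlaid with an additional teal square.

Tones are pushed toward mid-grey across the whole image — a global contrast change. A teal square appears in the second image that is absent from the first.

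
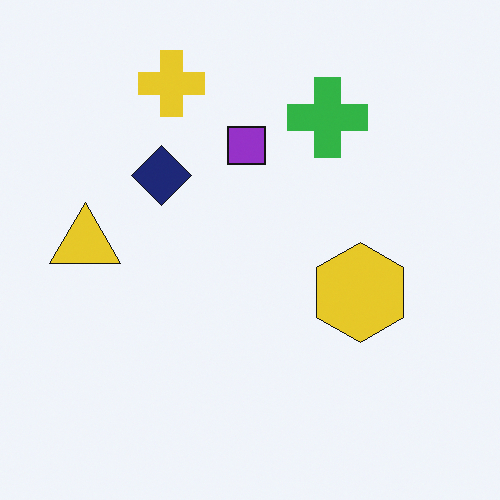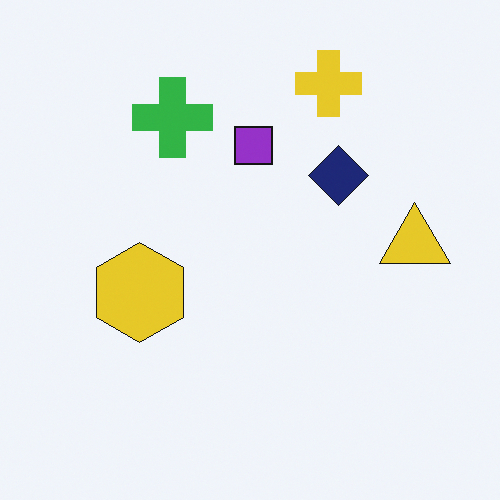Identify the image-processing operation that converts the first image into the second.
Flipped horizontally (left ↔ right).

The yellow triangle is in the left of the first image and the right of the second — shapes on opposite sides of the vertical midline have swapped in a mirror flip.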